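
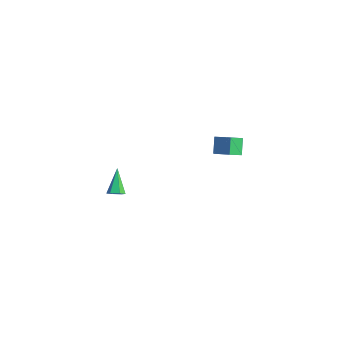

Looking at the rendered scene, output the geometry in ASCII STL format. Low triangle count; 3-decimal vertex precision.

solid 
facet normal -0.499 0.498 0.710
outer loop
vertex -2.916 3.767 -0.198
vertex -2.852 4.621 -0.752
vertex -3.962 3.493 -0.741
endloop
endfacet
facet normal -0.063 -0.837 0.544
outer loop
vertex -3.408 2.939 -1.528
vertex -2.916 3.767 -0.198
vertex -3.962 3.493 -0.741
endloop
endfacet
facet normal -0.500 0.498 0.709
outer loop
vertex -3.962 3.493 -0.741
vertex -2.852 4.621 -0.752
vertex -3.898 4.346 -1.296
endloop
endfacet
facet normal -0.864 -0.227 -0.449
outer loop
vertex -3.898 4.346 -1.296
vertex -3.408 2.939 -1.528
vertex -3.962 3.493 -0.741
endloop
endfacet
facet normal 0.864 0.226 0.449
outer loop
vertex -2.916 3.767 -0.198
vertex -2.298 4.067 -1.539
vertex -2.852 4.621 -0.752
endloop
endfacet
facet normal -0.063 -0.837 0.544
outer loop
vertex -2.362 3.214 -0.984
vertex -2.916 3.767 -0.198
vertex -3.408 2.939 -1.528
endloop
endfacet
facet normal 0.864 0.227 0.449
outer loop
vertex -2.362 3.214 -0.984
vertex -2.298 4.067 -1.539
vertex -2.916 3.767 -0.198
endloop
endfacet
facet normal 0.063 0.836 -0.544
outer loop
vertex -2.852 4.621 -0.752
vertex -2.298 4.067 -1.539
vertex -3.898 4.346 -1.296
endloop
endfacet
facet normal -0.864 -0.227 -0.449
outer loop
vertex -3.344 3.793 -2.082
vertex -3.408 2.939 -1.528
vertex -3.898 4.346 -1.296
endloop
endfacet
facet normal 0.063 0.837 -0.544
outer loop
vertex -3.898 4.346 -1.296
vertex -2.298 4.067 -1.539
vertex -3.344 3.793 -2.082
endloop
endfacet
facet normal 0.500 -0.497 -0.709
outer loop
vertex -3.344 3.793 -2.082
vertex -2.362 3.214 -0.984
vertex -3.408 2.939 -1.528
endloop
endfacet
facet normal 0.499 -0.499 -0.709
outer loop
vertex -2.298 4.067 -1.539
vertex -2.362 3.214 -0.984
vertex -3.344 3.793 -2.082
endloop
endfacet
facet normal 0.565 -0.522 -0.639
outer loop
vertex -2.812 -4.165 0.084
vertex -3.18 -4.134 -0.267
vertex -2.82 -3.774 -0.243
endloop
endfacet
facet normal 0.642 0.499 0.581
outer loop
vertex -2.812 -4.165 0.084
vertex -2.82 -3.774 -0.243
vertex -4.08 -3.306 0.747
endloop
endfacet
facet normal 0.565 -0.522 -0.639
outer loop
vertex -2.82 -3.774 -0.243
vertex -3.18 -4.134 -0.267
vertex -3.188 -3.743 -0.594
endloop
endfacet
facet normal 0.232 0.960 -0.158
outer loop
vertex -2.82 -3.774 -0.243
vertex -3.188 -3.743 -0.594
vertex -4.08 -3.306 0.747
endloop
endfacet
facet normal 0.567 -0.521 -0.637
outer loop
vertex -3.188 -3.743 -0.594
vertex -3.18 -4.134 -0.267
vertex -3.548 -4.104 -0.619
endloop
endfacet
facet normal -0.562 0.600 -0.569
outer loop
vertex -3.188 -3.743 -0.594
vertex -3.548 -4.104 -0.619
vertex -4.08 -3.306 0.747
endloop
endfacet
facet normal 0.568 -0.520 -0.638
outer loop
vertex -3.548 -4.104 -0.619
vertex -3.18 -4.134 -0.267
vertex -3.539 -4.495 -0.292
endloop
endfacet
facet normal -0.945 -0.221 -0.239
outer loop
vertex -3.548 -4.104 -0.619
vertex -3.539 -4.495 -0.292
vertex -4.08 -3.306 0.747
endloop
endfacet
facet normal 0.567 -0.520 -0.639
outer loop
vertex -3.539 -4.495 -0.292
vertex -3.18 -4.134 -0.267
vertex -3.171 -4.526 0.06
endloop
endfacet
facet normal -0.536 -0.681 0.500
outer loop
vertex -3.539 -4.495 -0.292
vertex -3.171 -4.526 0.06
vertex -4.08 -3.306 0.747
endloop
endfacet
facet normal 0.566 -0.520 -0.639
outer loop
vertex -3.171 -4.526 0.06
vertex -3.18 -4.134 -0.267
vertex -2.812 -4.165 0.084
endloop
endfacet
facet normal 0.260 -0.319 0.911
outer loop
vertex -3.171 -4.526 0.06
vertex -2.812 -4.165 0.084
vertex -4.08 -3.306 0.747
endloop
endfacet

endsolid


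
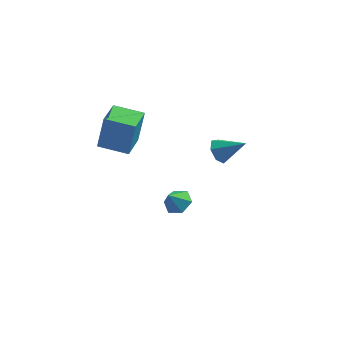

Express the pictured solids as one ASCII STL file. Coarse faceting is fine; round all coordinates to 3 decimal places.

solid 
facet normal -0.834 0.018 -0.551
outer loop
vertex 3.598 -3.144 1.238
vertex 3.284 -2.737 1.727
vertex 3.662 -2.536 1.161
endloop
endfacet
facet normal 0.825 -0.156 -0.543
outer loop
vertex 3.598 -3.144 1.238
vertex 3.662 -2.536 1.161
vertex 4.536 -2.763 2.553
endloop
endfacet
facet normal -0.834 0.017 -0.551
outer loop
vertex 3.662 -2.536 1.161
vertex 3.284 -2.737 1.727
vertex 3.441 -2.079 1.51
endloop
endfacet
facet normal 0.712 0.610 -0.348
outer loop
vertex 3.662 -2.536 1.161
vertex 3.441 -2.079 1.51
vertex 4.536 -2.763 2.553
endloop
endfacet
facet normal -0.835 0.018 -0.550
outer loop
vertex 3.441 -2.079 1.51
vertex 3.284 -2.737 1.727
vertex 3.102 -2.117 2.024
endloop
endfacet
facet normal 0.310 0.911 0.272
outer loop
vertex 3.441 -2.079 1.51
vertex 3.102 -2.117 2.024
vertex 4.536 -2.763 2.553
endloop
endfacet
facet normal -0.835 0.018 -0.550
outer loop
vertex 3.102 -2.117 2.024
vertex 3.284 -2.737 1.727
vertex 2.9 -2.622 2.314
endloop
endfacet
facet normal -0.079 0.520 0.850
outer loop
vertex 3.102 -2.117 2.024
vertex 2.9 -2.622 2.314
vertex 4.536 -2.763 2.553
endloop
endfacet
facet normal -0.835 0.019 -0.550
outer loop
vertex 2.9 -2.622 2.314
vertex 3.284 -2.737 1.727
vertex 2.987 -3.213 2.162
endloop
endfacet
facet normal -0.162 -0.268 0.950
outer loop
vertex 2.9 -2.622 2.314
vertex 2.987 -3.213 2.162
vertex 4.536 -2.763 2.553
endloop
endfacet
facet normal -0.834 0.017 -0.551
outer loop
vertex 2.987 -3.213 2.162
vertex 3.284 -2.737 1.727
vertex 3.298 -3.445 1.684
endloop
endfacet
facet normal 0.124 -0.859 0.497
outer loop
vertex 2.987 -3.213 2.162
vertex 3.298 -3.445 1.684
vertex 4.536 -2.763 2.553
endloop
endfacet
facet normal -0.835 0.017 -0.550
outer loop
vertex 3.298 -3.445 1.684
vertex 3.284 -2.737 1.727
vertex 3.598 -3.144 1.238
endloop
endfacet
facet normal 0.563 -0.809 -0.167
outer loop
vertex 3.298 -3.445 1.684
vertex 3.598 -3.144 1.238
vertex 4.536 -2.763 2.553
endloop
endfacet
facet normal -0.989 0.031 0.148
outer loop
vertex -1.847 -3.923 3.947
vertex -1.828 -2.386 3.754
vertex -2.125 -4.147 2.131
endloop
endfacet
facet normal -0.012 -0.992 0.124
outer loop
vertex -0.612 -4.194 1.906
vertex -1.847 -3.923 3.947
vertex -2.125 -4.147 2.131
endloop
endfacet
facet normal -0.989 0.031 0.148
outer loop
vertex -2.125 -4.147 2.131
vertex -1.828 -2.386 3.754
vertex -2.106 -2.61 1.939
endloop
endfacet
facet normal -0.150 -0.121 -0.981
outer loop
vertex -2.106 -2.61 1.939
vertex -0.612 -4.194 1.906
vertex -2.125 -4.147 2.131
endloop
endfacet
facet normal 0.150 0.121 0.981
outer loop
vertex -1.847 -3.923 3.947
vertex -0.315 -2.433 3.529
vertex -1.828 -2.386 3.754
endloop
endfacet
facet normal -0.012 -0.992 0.124
outer loop
vertex -0.334 -3.97 3.721
vertex -1.847 -3.923 3.947
vertex -0.612 -4.194 1.906
endloop
endfacet
facet normal 0.150 0.121 0.981
outer loop
vertex -0.334 -3.97 3.721
vertex -0.315 -2.433 3.529
vertex -1.847 -3.923 3.947
endloop
endfacet
facet normal 0.012 0.992 -0.124
outer loop
vertex -1.828 -2.386 3.754
vertex -0.315 -2.433 3.529
vertex -2.106 -2.61 1.939
endloop
endfacet
facet normal -0.150 -0.121 -0.981
outer loop
vertex -0.593 -2.657 1.713
vertex -0.612 -4.194 1.906
vertex -2.106 -2.61 1.939
endloop
endfacet
facet normal 0.012 0.992 -0.124
outer loop
vertex -2.106 -2.61 1.939
vertex -0.315 -2.433 3.529
vertex -0.593 -2.657 1.713
endloop
endfacet
facet normal 0.989 -0.031 -0.148
outer loop
vertex -0.593 -2.657 1.713
vertex -0.334 -3.97 3.721
vertex -0.612 -4.194 1.906
endloop
endfacet
facet normal 0.989 -0.031 -0.148
outer loop
vertex -0.315 -2.433 3.529
vertex -0.334 -3.97 3.721
vertex -0.593 -2.657 1.713
endloop
endfacet
facet normal 0.355 0.459 -0.814
outer loop
vertex 1.432 -2.217 -3.63
vertex 1.051 -1.576 -3.435
vertex 1.771 -1.688 -3.184
endloop
endfacet
facet normal 0.495 -0.723 0.481
outer loop
vertex 1.432 -2.217 -3.63
vertex 1.771 -1.688 -3.184
vertex 0.689 -2.044 -2.605
endloop
endfacet
facet normal 0.355 0.458 -0.815
outer loop
vertex 1.771 -1.688 -3.184
vertex 1.051 -1.576 -3.435
vertex 1.39 -1.047 -2.99
endloop
endfacet
facet normal 0.469 0.011 0.883
outer loop
vertex 1.771 -1.688 -3.184
vertex 1.39 -1.047 -2.99
vertex 0.689 -2.044 -2.605
endloop
endfacet
facet normal 0.355 0.458 -0.815
outer loop
vertex 1.39 -1.047 -2.99
vertex 1.051 -1.576 -3.435
vertex 0.671 -0.936 -3.241
endloop
endfacet
facet normal -0.221 0.483 0.847
outer loop
vertex 1.39 -1.047 -2.99
vertex 0.671 -0.936 -3.241
vertex 0.689 -2.044 -2.605
endloop
endfacet
facet normal 0.356 0.458 -0.814
outer loop
vertex 0.671 -0.936 -3.241
vertex 1.051 -1.576 -3.435
vertex 0.332 -1.465 -3.687
endloop
endfacet
facet normal -0.885 0.221 0.410
outer loop
vertex 0.671 -0.936 -3.241
vertex 0.332 -1.465 -3.687
vertex 0.689 -2.044 -2.605
endloop
endfacet
facet normal 0.356 0.458 -0.814
outer loop
vertex 0.332 -1.465 -3.687
vertex 1.051 -1.576 -3.435
vertex 0.712 -2.105 -3.881
endloop
endfacet
facet normal -0.859 -0.513 0.009
outer loop
vertex 0.332 -1.465 -3.687
vertex 0.712 -2.105 -3.881
vertex 0.689 -2.044 -2.605
endloop
endfacet
facet normal 0.355 0.459 -0.814
outer loop
vertex 0.712 -2.105 -3.881
vertex 1.051 -1.576 -3.435
vertex 1.432 -2.217 -3.63
endloop
endfacet
facet normal -0.169 -0.985 0.044
outer loop
vertex 0.712 -2.105 -3.881
vertex 1.432 -2.217 -3.63
vertex 0.689 -2.044 -2.605
endloop
endfacet

endsolid


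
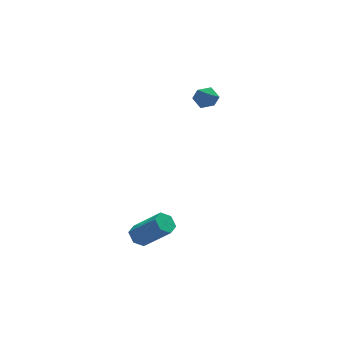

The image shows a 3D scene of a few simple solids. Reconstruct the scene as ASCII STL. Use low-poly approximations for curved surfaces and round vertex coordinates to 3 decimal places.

solid 
facet normal -0.565 0.429 -0.705
outer loop
vertex -0.032 -2.585 -3.042
vertex -0.487 -2.622 -2.7
vertex -0.155 -2.159 -2.684
endloop
endfacet
facet normal 0.797 0.507 -0.329
outer loop
vertex -0.032 -2.585 -3.042
vertex -0.155 -2.159 -2.684
vertex 0.961 -3.341 -1.802
endloop
endfacet
facet normal 0.797 0.506 -0.330
outer loop
vertex 0.961 -3.341 -1.802
vertex -0.155 -2.159 -2.684
vertex 0.839 -2.915 -1.444
endloop
endfacet
facet normal 0.565 -0.430 0.704
outer loop
vertex 0.961 -3.341 -1.802
vertex 0.839 -2.915 -1.444
vertex 0.507 -3.378 -1.46
endloop
endfacet
facet normal -0.565 0.430 -0.704
outer loop
vertex -0.155 -2.159 -2.684
vertex -0.487 -2.622 -2.7
vertex -0.609 -2.196 -2.342
endloop
endfacet
facet normal 0.212 0.901 0.379
outer loop
vertex -0.155 -2.159 -2.684
vertex -0.609 -2.196 -2.342
vertex 0.839 -2.915 -1.444
endloop
endfacet
facet normal 0.212 0.901 0.379
outer loop
vertex 0.839 -2.915 -1.444
vertex -0.609 -2.196 -2.342
vertex 0.384 -2.952 -1.102
endloop
endfacet
facet normal 0.565 -0.429 0.705
outer loop
vertex 0.839 -2.915 -1.444
vertex 0.384 -2.952 -1.102
vertex 0.507 -3.378 -1.46
endloop
endfacet
facet normal -0.565 0.430 -0.704
outer loop
vertex -0.609 -2.196 -2.342
vertex -0.487 -2.622 -2.7
vertex -0.941 -2.659 -2.358
endloop
endfacet
facet normal -0.585 0.395 0.709
outer loop
vertex -0.609 -2.196 -2.342
vertex -0.941 -2.659 -2.358
vertex 0.384 -2.952 -1.102
endloop
endfacet
facet normal -0.585 0.395 0.709
outer loop
vertex 0.384 -2.952 -1.102
vertex -0.941 -2.659 -2.358
vertex 0.052 -3.415 -1.118
endloop
endfacet
facet normal 0.565 -0.429 0.705
outer loop
vertex 0.384 -2.952 -1.102
vertex 0.052 -3.415 -1.118
vertex 0.507 -3.378 -1.46
endloop
endfacet
facet normal -0.565 0.430 -0.704
outer loop
vertex -0.941 -2.659 -2.358
vertex -0.487 -2.622 -2.7
vertex -0.819 -3.085 -2.716
endloop
endfacet
facet normal -0.797 -0.506 0.330
outer loop
vertex -0.941 -2.659 -2.358
vertex -0.819 -3.085 -2.716
vertex 0.052 -3.415 -1.118
endloop
endfacet
facet normal -0.797 -0.507 0.329
outer loop
vertex 0.052 -3.415 -1.118
vertex -0.819 -3.085 -2.716
vertex 0.175 -3.841 -1.476
endloop
endfacet
facet normal 0.565 -0.429 0.705
outer loop
vertex 0.052 -3.415 -1.118
vertex 0.175 -3.841 -1.476
vertex 0.507 -3.378 -1.46
endloop
endfacet
facet normal -0.565 0.429 -0.705
outer loop
vertex -0.819 -3.085 -2.716
vertex -0.487 -2.622 -2.7
vertex -0.364 -3.048 -3.058
endloop
endfacet
facet normal -0.212 -0.901 -0.379
outer loop
vertex -0.819 -3.085 -2.716
vertex -0.364 -3.048 -3.058
vertex 0.175 -3.841 -1.476
endloop
endfacet
facet normal -0.212 -0.901 -0.379
outer loop
vertex 0.175 -3.841 -1.476
vertex -0.364 -3.048 -3.058
vertex 0.629 -3.804 -1.818
endloop
endfacet
facet normal 0.565 -0.430 0.704
outer loop
vertex 0.175 -3.841 -1.476
vertex 0.629 -3.804 -1.818
vertex 0.507 -3.378 -1.46
endloop
endfacet
facet normal -0.565 0.429 -0.705
outer loop
vertex -0.364 -3.048 -3.058
vertex -0.487 -2.622 -2.7
vertex -0.032 -2.585 -3.042
endloop
endfacet
facet normal 0.585 -0.395 -0.709
outer loop
vertex -0.364 -3.048 -3.058
vertex -0.032 -2.585 -3.042
vertex 0.629 -3.804 -1.818
endloop
endfacet
facet normal 0.585 -0.395 -0.709
outer loop
vertex 0.629 -3.804 -1.818
vertex -0.032 -2.585 -3.042
vertex 0.961 -3.341 -1.802
endloop
endfacet
facet normal 0.565 -0.430 0.704
outer loop
vertex 0.629 -3.804 -1.818
vertex 0.961 -3.341 -1.802
vertex 0.507 -3.378 -1.46
endloop
endfacet
facet normal -0.951 -0.031 0.307
outer loop
vertex 3.179 3.05 1.801
vertex 3.257 2.427 1.979
vertex 3.379 2.906 2.405
endloop
endfacet
facet normal -0.683 0.626 0.376
outer loop
vertex 3.179 3.05 1.801
vertex 3.379 2.906 2.405
vertex 3.653 3.4 2.08
endloop
endfacet
facet normal -0.465 0.844 -0.268
outer loop
vertex 3.179 3.05 1.801
vertex 3.653 3.4 2.08
vertex 3.7 3.227 1.453
endloop
endfacet
facet normal -0.599 0.319 -0.735
outer loop
vertex 3.179 3.05 1.801
vertex 3.7 3.227 1.453
vertex 3.456 2.626 1.391
endloop
endfacet
facet normal -0.899 -0.221 -0.379
outer loop
vertex 3.179 3.05 1.801
vertex 3.456 2.626 1.391
vertex 3.257 2.427 1.979
endloop
endfacet
facet normal -0.110 0.588 0.801
outer loop
vertex 3.653 3.4 2.08
vertex 3.379 2.906 2.405
vertex 4.024 2.994 2.429
endloop
endfacet
facet normal -0.544 -0.476 0.691
outer loop
vertex 3.379 2.906 2.405
vertex 3.257 2.427 1.979
vertex 3.78 2.393 2.367
endloop
endfacet
facet normal -0.460 -0.782 -0.420
outer loop
vertex 3.257 2.427 1.979
vertex 3.456 2.626 1.391
vertex 3.827 2.22 1.74
endloop
endfacet
facet normal 0.024 0.093 -0.995
outer loop
vertex 3.456 2.626 1.391
vertex 3.7 3.227 1.453
vertex 4.101 2.714 1.415
endloop
endfacet
facet normal 0.240 0.940 -0.241
outer loop
vertex 3.7 3.227 1.453
vertex 3.653 3.4 2.08
vertex 4.223 3.193 1.841
endloop
endfacet
facet normal 0.599 -0.319 0.735
outer loop
vertex 4.301 2.57 2.019
vertex 4.024 2.994 2.429
vertex 3.78 2.393 2.367
endloop
endfacet
facet normal 0.465 -0.844 0.268
outer loop
vertex 4.301 2.57 2.019
vertex 3.78 2.393 2.367
vertex 3.827 2.22 1.74
endloop
endfacet
facet normal 0.683 -0.626 -0.376
outer loop
vertex 4.301 2.57 2.019
vertex 3.827 2.22 1.74
vertex 4.101 2.714 1.415
endloop
endfacet
facet normal 0.951 0.031 -0.307
outer loop
vertex 4.301 2.57 2.019
vertex 4.101 2.714 1.415
vertex 4.223 3.193 1.841
endloop
endfacet
facet normal 0.899 0.221 0.379
outer loop
vertex 4.301 2.57 2.019
vertex 4.223 3.193 1.841
vertex 4.024 2.994 2.429
endloop
endfacet
facet normal -0.024 -0.093 0.995
outer loop
vertex 3.78 2.393 2.367
vertex 4.024 2.994 2.429
vertex 3.379 2.906 2.405
endloop
endfacet
facet normal -0.240 -0.940 0.241
outer loop
vertex 3.827 2.22 1.74
vertex 3.78 2.393 2.367
vertex 3.257 2.427 1.979
endloop
endfacet
facet normal 0.110 -0.588 -0.801
outer loop
vertex 4.101 2.714 1.415
vertex 3.827 2.22 1.74
vertex 3.456 2.626 1.391
endloop
endfacet
facet normal 0.544 0.476 -0.691
outer loop
vertex 4.223 3.193 1.841
vertex 4.101 2.714 1.415
vertex 3.7 3.227 1.453
endloop
endfacet
facet normal 0.460 0.782 0.420
outer loop
vertex 4.024 2.994 2.429
vertex 4.223 3.193 1.841
vertex 3.653 3.4 2.08
endloop
endfacet

endsolid


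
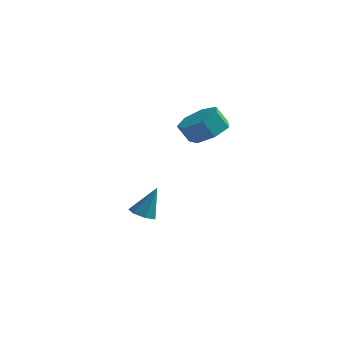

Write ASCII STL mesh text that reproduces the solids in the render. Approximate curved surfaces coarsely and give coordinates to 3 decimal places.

solid 
facet normal -0.289 -0.291 -0.912
outer loop
vertex -1.165 -3.974 -2.721
vertex -1.578 -3.448 -2.758
vertex -0.937 -3.49 -2.948
endloop
endfacet
facet normal 0.919 -0.342 0.195
outer loop
vertex -1.165 -3.974 -2.721
vertex -0.937 -3.49 -2.948
vertex -1.102 -2.972 -1.262
endloop
endfacet
facet normal -0.289 -0.291 -0.912
outer loop
vertex -0.937 -3.49 -2.948
vertex -1.578 -3.448 -2.758
vertex -1.192 -2.974 -3.032
endloop
endfacet
facet normal 0.899 0.437 -0.046
outer loop
vertex -0.937 -3.49 -2.948
vertex -1.192 -2.974 -3.032
vertex -1.102 -2.972 -1.262
endloop
endfacet
facet normal -0.290 -0.291 -0.912
outer loop
vertex -1.192 -2.974 -3.032
vertex -1.578 -3.448 -2.758
vertex -1.738 -2.815 -2.909
endloop
endfacet
facet normal 0.276 0.961 -0.015
outer loop
vertex -1.192 -2.974 -3.032
vertex -1.738 -2.815 -2.909
vertex -1.102 -2.972 -1.262
endloop
endfacet
facet normal -0.291 -0.291 -0.912
outer loop
vertex -1.738 -2.815 -2.909
vertex -1.578 -3.448 -2.758
vertex -2.163 -3.133 -2.672
endloop
endfacet
facet normal -0.479 0.837 0.265
outer loop
vertex -1.738 -2.815 -2.909
vertex -2.163 -3.133 -2.672
vertex -1.102 -2.972 -1.262
endloop
endfacet
facet normal -0.290 -0.290 -0.912
outer loop
vertex -2.163 -3.133 -2.672
vertex -1.578 -3.448 -2.758
vertex -2.148 -3.688 -2.5
endloop
endfacet
facet normal -0.798 0.159 0.582
outer loop
vertex -2.163 -3.133 -2.672
vertex -2.148 -3.688 -2.5
vertex -1.102 -2.972 -1.262
endloop
endfacet
facet normal -0.290 -0.290 -0.912
outer loop
vertex -2.148 -3.688 -2.5
vertex -1.578 -3.448 -2.758
vertex -1.704 -4.063 -2.522
endloop
endfacet
facet normal -0.441 -0.563 0.699
outer loop
vertex -2.148 -3.688 -2.5
vertex -1.704 -4.063 -2.522
vertex -1.102 -2.972 -1.262
endloop
endfacet
facet normal -0.289 -0.291 -0.912
outer loop
vertex -1.704 -4.063 -2.522
vertex -1.578 -3.448 -2.758
vertex -1.165 -3.974 -2.721
endloop
endfacet
facet normal 0.324 -0.786 0.526
outer loop
vertex -1.704 -4.063 -2.522
vertex -1.165 -3.974 -2.721
vertex -1.102 -2.972 -1.262
endloop
endfacet
facet normal 0.443 0.249 -0.861
outer loop
vertex 2.43 -4.521 2.879
vertex 1.804 -3.734 2.785
vertex 2.706 -3.771 3.238
endloop
endfacet
facet normal 0.839 -0.453 0.301
outer loop
vertex 2.43 -4.521 2.879
vertex 2.706 -3.771 3.238
vertex 1.982 -4.773 3.749
endloop
endfacet
facet normal 0.839 -0.453 0.301
outer loop
vertex 1.982 -4.773 3.749
vertex 2.706 -3.771 3.238
vertex 2.258 -4.023 4.108
endloop
endfacet
facet normal -0.443 -0.249 0.861
outer loop
vertex 1.982 -4.773 3.749
vertex 2.258 -4.023 4.108
vertex 1.356 -3.986 3.655
endloop
endfacet
facet normal 0.443 0.251 -0.861
outer loop
vertex 2.706 -3.771 3.238
vertex 1.804 -3.734 2.785
vertex 2.302 -2.993 3.257
endloop
endfacet
facet normal 0.769 0.387 0.508
outer loop
vertex 2.706 -3.771 3.238
vertex 2.302 -2.993 3.257
vertex 2.258 -4.023 4.108
endloop
endfacet
facet normal 0.770 0.387 0.508
outer loop
vertex 2.258 -4.023 4.108
vertex 2.302 -2.993 3.257
vertex 1.855 -3.245 4.126
endloop
endfacet
facet normal -0.443 -0.249 0.861
outer loop
vertex 2.258 -4.023 4.108
vertex 1.855 -3.245 4.126
vertex 1.356 -3.986 3.655
endloop
endfacet
facet normal 0.444 0.250 -0.861
outer loop
vertex 2.302 -2.993 3.257
vertex 1.804 -3.734 2.785
vertex 1.524 -2.773 2.92
endloop
endfacet
facet normal 0.120 0.935 0.333
outer loop
vertex 2.302 -2.993 3.257
vertex 1.524 -2.773 2.92
vertex 1.855 -3.245 4.126
endloop
endfacet
facet normal 0.120 0.935 0.333
outer loop
vertex 1.855 -3.245 4.126
vertex 1.524 -2.773 2.92
vertex 1.076 -3.025 3.789
endloop
endfacet
facet normal -0.443 -0.249 0.861
outer loop
vertex 1.855 -3.245 4.126
vertex 1.076 -3.025 3.789
vertex 1.356 -3.986 3.655
endloop
endfacet
facet normal 0.442 0.250 -0.861
outer loop
vertex 1.524 -2.773 2.92
vertex 1.804 -3.734 2.785
vertex 0.956 -3.277 2.482
endloop
endfacet
facet normal -0.620 0.779 -0.093
outer loop
vertex 1.524 -2.773 2.92
vertex 0.956 -3.277 2.482
vertex 1.076 -3.025 3.789
endloop
endfacet
facet normal -0.620 0.779 -0.093
outer loop
vertex 1.076 -3.025 3.789
vertex 0.956 -3.277 2.482
vertex 0.508 -3.529 3.351
endloop
endfacet
facet normal -0.443 -0.249 0.861
outer loop
vertex 1.076 -3.025 3.789
vertex 0.508 -3.529 3.351
vertex 1.356 -3.986 3.655
endloop
endfacet
facet normal 0.442 0.250 -0.861
outer loop
vertex 0.956 -3.277 2.482
vertex 1.804 -3.734 2.785
vertex 1.026 -4.125 2.272
endloop
endfacet
facet normal -0.893 0.038 -0.449
outer loop
vertex 0.956 -3.277 2.482
vertex 1.026 -4.125 2.272
vertex 0.508 -3.529 3.351
endloop
endfacet
facet normal -0.893 0.036 -0.448
outer loop
vertex 0.508 -3.529 3.351
vertex 1.026 -4.125 2.272
vertex 0.579 -4.377 3.142
endloop
endfacet
facet normal -0.443 -0.249 0.861
outer loop
vertex 0.508 -3.529 3.351
vertex 0.579 -4.377 3.142
vertex 1.356 -3.986 3.655
endloop
endfacet
facet normal 0.443 0.249 -0.861
outer loop
vertex 1.026 -4.125 2.272
vertex 1.804 -3.734 2.785
vertex 1.682 -4.679 2.449
endloop
endfacet
facet normal -0.494 -0.734 -0.466
outer loop
vertex 1.026 -4.125 2.272
vertex 1.682 -4.679 2.449
vertex 0.579 -4.377 3.142
endloop
endfacet
facet normal -0.494 -0.734 -0.466
outer loop
vertex 0.579 -4.377 3.142
vertex 1.682 -4.679 2.449
vertex 1.235 -4.931 3.319
endloop
endfacet
facet normal -0.443 -0.249 0.861
outer loop
vertex 0.579 -4.377 3.142
vertex 1.235 -4.931 3.319
vertex 1.356 -3.986 3.655
endloop
endfacet
facet normal 0.443 0.249 -0.861
outer loop
vertex 1.682 -4.679 2.449
vertex 1.804 -3.734 2.785
vertex 2.43 -4.521 2.879
endloop
endfacet
facet normal 0.277 -0.951 -0.133
outer loop
vertex 1.682 -4.679 2.449
vertex 2.43 -4.521 2.879
vertex 1.235 -4.931 3.319
endloop
endfacet
facet normal 0.278 -0.951 -0.133
outer loop
vertex 1.235 -4.931 3.319
vertex 2.43 -4.521 2.879
vertex 1.982 -4.773 3.749
endloop
endfacet
facet normal -0.443 -0.249 0.861
outer loop
vertex 1.235 -4.931 3.319
vertex 1.982 -4.773 3.749
vertex 1.356 -3.986 3.655
endloop
endfacet

endsolid


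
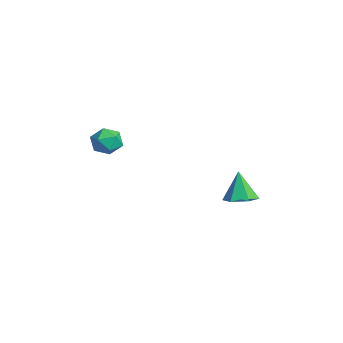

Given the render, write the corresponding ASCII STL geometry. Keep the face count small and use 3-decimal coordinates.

solid 
facet normal 0.326 -0.030 -0.945
outer loop
vertex 4.323 3.642 -2.162
vertex 3.497 3.525 -2.443
vertex 3.821 4.339 -2.357
endloop
endfacet
facet normal 0.555 0.569 0.607
outer loop
vertex 4.323 3.642 -2.162
vertex 3.821 4.339 -2.357
vertex 2.943 3.575 -0.837
endloop
endfacet
facet normal 0.326 -0.030 -0.945
outer loop
vertex 3.821 4.339 -2.357
vertex 3.497 3.525 -2.443
vertex 2.995 4.221 -2.638
endloop
endfacet
facet normal -0.240 0.916 0.322
outer loop
vertex 3.821 4.339 -2.357
vertex 2.995 4.221 -2.638
vertex 2.943 3.575 -0.837
endloop
endfacet
facet normal 0.326 -0.030 -0.945
outer loop
vertex 2.995 4.221 -2.638
vertex 3.497 3.525 -2.443
vertex 2.671 3.408 -2.724
endloop
endfacet
facet normal -0.928 0.359 0.102
outer loop
vertex 2.995 4.221 -2.638
vertex 2.671 3.408 -2.724
vertex 2.943 3.575 -0.837
endloop
endfacet
facet normal 0.326 -0.029 -0.945
outer loop
vertex 2.671 3.408 -2.724
vertex 3.497 3.525 -2.443
vertex 3.173 2.711 -2.53
endloop
endfacet
facet normal -0.822 -0.545 0.167
outer loop
vertex 2.671 3.408 -2.724
vertex 3.173 2.711 -2.53
vertex 2.943 3.575 -0.837
endloop
endfacet
facet normal 0.326 -0.029 -0.945
outer loop
vertex 3.173 2.711 -2.53
vertex 3.497 3.525 -2.443
vertex 3.998 2.829 -2.249
endloop
endfacet
facet normal -0.026 -0.892 0.452
outer loop
vertex 3.173 2.711 -2.53
vertex 3.998 2.829 -2.249
vertex 2.943 3.575 -0.837
endloop
endfacet
facet normal 0.326 -0.029 -0.945
outer loop
vertex 3.998 2.829 -2.249
vertex 3.497 3.525 -2.443
vertex 4.323 3.642 -2.162
endloop
endfacet
facet normal 0.661 -0.336 0.671
outer loop
vertex 3.998 2.829 -2.249
vertex 4.323 3.642 -2.162
vertex 2.943 3.575 -0.837
endloop
endfacet
facet normal -0.594 0.315 0.740
outer loop
vertex 1.974 -2.772 2.256
vertex 2.596 -2.922 2.819
vertex 2.534 -2.159 2.445
endloop
endfacet
facet normal -0.752 0.647 0.129
outer loop
vertex 1.974 -2.772 2.256
vertex 2.534 -2.159 2.445
vertex 2.291 -2.28 1.638
endloop
endfacet
facet normal -0.923 0.150 -0.354
outer loop
vertex 1.974 -2.772 2.256
vertex 2.291 -2.28 1.638
vertex 2.203 -3.118 1.512
endloop
endfacet
facet normal -0.871 -0.489 -0.041
outer loop
vertex 1.974 -2.772 2.256
vertex 2.203 -3.118 1.512
vertex 2.391 -3.514 2.242
endloop
endfacet
facet normal -0.668 -0.388 0.635
outer loop
vertex 1.974 -2.772 2.256
vertex 2.391 -3.514 2.242
vertex 2.596 -2.922 2.819
endloop
endfacet
facet normal -0.163 0.982 -0.098
outer loop
vertex 2.291 -2.28 1.638
vertex 2.534 -2.159 2.445
vertex 3.109 -2.126 1.818
endloop
endfacet
facet normal 0.091 0.444 0.891
outer loop
vertex 2.534 -2.159 2.445
vertex 2.596 -2.922 2.819
vertex 3.297 -2.522 2.548
endloop
endfacet
facet normal -0.028 -0.693 0.721
outer loop
vertex 2.596 -2.922 2.819
vertex 2.391 -3.514 2.242
vertex 3.209 -3.36 2.422
endloop
endfacet
facet normal -0.357 -0.856 -0.373
outer loop
vertex 2.391 -3.514 2.242
vertex 2.203 -3.118 1.512
vertex 2.966 -3.481 1.615
endloop
endfacet
facet normal -0.442 0.179 -0.879
outer loop
vertex 2.203 -3.118 1.512
vertex 2.291 -2.28 1.638
vertex 2.904 -2.718 1.241
endloop
endfacet
facet normal 0.871 0.489 0.041
outer loop
vertex 3.526 -2.868 1.804
vertex 3.109 -2.126 1.818
vertex 3.297 -2.522 2.548
endloop
endfacet
facet normal 0.923 -0.150 0.354
outer loop
vertex 3.526 -2.868 1.804
vertex 3.297 -2.522 2.548
vertex 3.209 -3.36 2.422
endloop
endfacet
facet normal 0.752 -0.647 -0.129
outer loop
vertex 3.526 -2.868 1.804
vertex 3.209 -3.36 2.422
vertex 2.966 -3.481 1.615
endloop
endfacet
facet normal 0.594 -0.315 -0.740
outer loop
vertex 3.526 -2.868 1.804
vertex 2.966 -3.481 1.615
vertex 2.904 -2.718 1.241
endloop
endfacet
facet normal 0.668 0.388 -0.635
outer loop
vertex 3.526 -2.868 1.804
vertex 2.904 -2.718 1.241
vertex 3.109 -2.126 1.818
endloop
endfacet
facet normal 0.357 0.856 0.373
outer loop
vertex 3.297 -2.522 2.548
vertex 3.109 -2.126 1.818
vertex 2.534 -2.159 2.445
endloop
endfacet
facet normal 0.442 -0.179 0.879
outer loop
vertex 3.209 -3.36 2.422
vertex 3.297 -2.522 2.548
vertex 2.596 -2.922 2.819
endloop
endfacet
facet normal 0.163 -0.982 0.098
outer loop
vertex 2.966 -3.481 1.615
vertex 3.209 -3.36 2.422
vertex 2.391 -3.514 2.242
endloop
endfacet
facet normal -0.091 -0.444 -0.891
outer loop
vertex 2.904 -2.718 1.241
vertex 2.966 -3.481 1.615
vertex 2.203 -3.118 1.512
endloop
endfacet
facet normal 0.028 0.693 -0.721
outer loop
vertex 3.109 -2.126 1.818
vertex 2.904 -2.718 1.241
vertex 2.291 -2.28 1.638
endloop
endfacet

endsolid


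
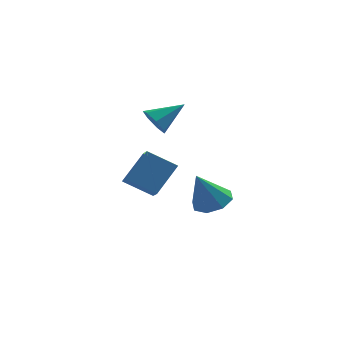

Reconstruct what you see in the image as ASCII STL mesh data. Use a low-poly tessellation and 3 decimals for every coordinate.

solid 
facet normal -0.475 -0.513 -0.715
outer loop
vertex 0.137 0.575 -3.565
vertex -1.457 0.737 -2.621
vertex -0.109 1.634 -4.162
endloop
endfacet
facet normal 0.857 -0.087 -0.508
outer loop
vertex 0.917 2.743 -2.619
vertex 0.137 0.575 -3.565
vertex -0.109 1.634 -4.162
endloop
endfacet
facet normal -0.475 -0.514 -0.715
outer loop
vertex -0.109 1.634 -4.162
vertex -1.457 0.737 -2.621
vertex -1.704 1.796 -3.218
endloop
endfacet
facet normal -0.198 0.854 -0.482
outer loop
vertex -1.704 1.796 -3.218
vertex 0.917 2.743 -2.619
vertex -0.109 1.634 -4.162
endloop
endfacet
facet normal 0.198 -0.854 0.482
outer loop
vertex 0.137 0.575 -3.565
vertex -0.431 1.846 -1.078
vertex -1.457 0.737 -2.621
endloop
endfacet
facet normal 0.857 -0.087 -0.508
outer loop
vertex 1.164 1.684 -2.022
vertex 0.137 0.575 -3.565
vertex 0.917 2.743 -2.619
endloop
endfacet
facet normal 0.198 -0.854 0.482
outer loop
vertex 1.164 1.684 -2.022
vertex -0.431 1.846 -1.078
vertex 0.137 0.575 -3.565
endloop
endfacet
facet normal -0.857 0.086 0.508
outer loop
vertex -1.457 0.737 -2.621
vertex -0.431 1.846 -1.078
vertex -1.704 1.796 -3.218
endloop
endfacet
facet normal -0.198 0.854 -0.482
outer loop
vertex -0.677 2.905 -1.675
vertex 0.917 2.743 -2.619
vertex -1.704 1.796 -3.218
endloop
endfacet
facet normal -0.857 0.087 0.508
outer loop
vertex -1.704 1.796 -3.218
vertex -0.431 1.846 -1.078
vertex -0.677 2.905 -1.675
endloop
endfacet
facet normal 0.475 0.514 0.714
outer loop
vertex -0.677 2.905 -1.675
vertex 1.164 1.684 -2.022
vertex 0.917 2.743 -2.619
endloop
endfacet
facet normal 0.475 0.513 0.715
outer loop
vertex -0.431 1.846 -1.078
vertex 1.164 1.684 -2.022
vertex -0.677 2.905 -1.675
endloop
endfacet
facet normal 0.363 0.283 -0.888
outer loop
vertex 3.972 -3.892 -1.942
vertex 2.998 -3.518 -2.221
vertex 3.866 -3.099 -1.733
endloop
endfacet
facet normal 0.684 -0.099 0.723
outer loop
vertex 3.972 -3.892 -1.942
vertex 3.866 -3.099 -1.733
vertex 2.222 -4.122 -0.319
endloop
endfacet
facet normal 0.363 0.283 -0.888
outer loop
vertex 3.866 -3.099 -1.733
vertex 2.998 -3.518 -2.221
vertex 3.251 -2.552 -1.81
endloop
endfacet
facet normal 0.356 0.510 0.783
outer loop
vertex 3.866 -3.099 -1.733
vertex 3.251 -2.552 -1.81
vertex 2.222 -4.122 -0.319
endloop
endfacet
facet normal 0.363 0.283 -0.888
outer loop
vertex 3.251 -2.552 -1.81
vertex 2.998 -3.518 -2.221
vertex 2.488 -2.571 -2.128
endloop
endfacet
facet normal -0.270 0.750 0.603
outer loop
vertex 3.251 -2.552 -1.81
vertex 2.488 -2.571 -2.128
vertex 2.222 -4.122 -0.319
endloop
endfacet
facet normal 0.361 0.282 -0.889
outer loop
vertex 2.488 -2.571 -2.128
vertex 2.998 -3.518 -2.221
vertex 2.023 -3.145 -2.499
endloop
endfacet
facet normal -0.827 0.481 0.291
outer loop
vertex 2.488 -2.571 -2.128
vertex 2.023 -3.145 -2.499
vertex 2.222 -4.122 -0.319
endloop
endfacet
facet normal 0.362 0.283 -0.888
outer loop
vertex 2.023 -3.145 -2.499
vertex 2.998 -3.518 -2.221
vertex 2.13 -3.937 -2.708
endloop
endfacet
facet normal -0.990 -0.141 0.027
outer loop
vertex 2.023 -3.145 -2.499
vertex 2.13 -3.937 -2.708
vertex 2.222 -4.122 -0.319
endloop
endfacet
facet normal 0.363 0.281 -0.888
outer loop
vertex 2.13 -3.937 -2.708
vertex 2.998 -3.518 -2.221
vertex 2.744 -4.485 -2.631
endloop
endfacet
facet normal -0.663 -0.748 -0.032
outer loop
vertex 2.13 -3.937 -2.708
vertex 2.744 -4.485 -2.631
vertex 2.222 -4.122 -0.319
endloop
endfacet
facet normal 0.362 0.282 -0.889
outer loop
vertex 2.744 -4.485 -2.631
vertex 2.998 -3.518 -2.221
vertex 3.508 -4.466 -2.314
endloop
endfacet
facet normal -0.036 -0.988 0.147
outer loop
vertex 2.744 -4.485 -2.631
vertex 3.508 -4.466 -2.314
vertex 2.222 -4.122 -0.319
endloop
endfacet
facet normal 0.363 0.282 -0.888
outer loop
vertex 3.508 -4.466 -2.314
vertex 2.998 -3.518 -2.221
vertex 3.972 -3.892 -1.942
endloop
endfacet
facet normal 0.521 -0.719 0.460
outer loop
vertex 3.508 -4.466 -2.314
vertex 3.972 -3.892 -1.942
vertex 2.222 -4.122 -0.319
endloop
endfacet
facet normal -0.779 -0.352 -0.518
outer loop
vertex 0.419 2.979 -0.242
vertex -0.111 2.992 0.546
vertex 0.008 3.679 -0.099
endloop
endfacet
facet normal 0.658 0.501 -0.562
outer loop
vertex 0.419 2.979 -0.242
vertex 0.008 3.679 -0.099
vertex 1.431 3.688 1.574
endloop
endfacet
facet normal -0.779 -0.352 -0.518
outer loop
vertex 0.008 3.679 -0.099
vertex -0.111 2.992 0.546
vertex -0.493 3.862 0.53
endloop
endfacet
facet normal 0.169 0.974 -0.149
outer loop
vertex 0.008 3.679 -0.099
vertex -0.493 3.862 0.53
vertex 1.431 3.688 1.574
endloop
endfacet
facet normal -0.779 -0.352 -0.519
outer loop
vertex -0.493 3.862 0.53
vertex -0.111 2.992 0.546
vertex -0.707 3.39 1.171
endloop
endfacet
facet normal -0.214 0.819 0.532
outer loop
vertex -0.493 3.862 0.53
vertex -0.707 3.39 1.171
vertex 1.431 3.688 1.574
endloop
endfacet
facet normal -0.779 -0.352 -0.519
outer loop
vertex -0.707 3.39 1.171
vertex -0.111 2.992 0.546
vertex -0.472 2.618 1.342
endloop
endfacet
facet normal -0.204 0.152 0.967
outer loop
vertex -0.707 3.39 1.171
vertex -0.472 2.618 1.342
vertex 1.431 3.688 1.574
endloop
endfacet
facet normal -0.779 -0.352 -0.519
outer loop
vertex -0.472 2.618 1.342
vertex -0.111 2.992 0.546
vertex 0.034 2.128 0.914
endloop
endfacet
facet normal 0.194 -0.524 0.829
outer loop
vertex -0.472 2.618 1.342
vertex 0.034 2.128 0.914
vertex 1.431 3.688 1.574
endloop
endfacet
facet normal -0.779 -0.352 -0.519
outer loop
vertex 0.034 2.128 0.914
vertex -0.111 2.992 0.546
vertex 0.431 2.288 0.209
endloop
endfacet
facet normal 0.678 -0.701 0.222
outer loop
vertex 0.034 2.128 0.914
vertex 0.431 2.288 0.209
vertex 1.431 3.688 1.574
endloop
endfacet
facet normal -0.779 -0.352 -0.518
outer loop
vertex 0.431 2.288 0.209
vertex -0.111 2.992 0.546
vertex 0.419 2.979 -0.242
endloop
endfacet
facet normal 0.884 -0.244 -0.398
outer loop
vertex 0.431 2.288 0.209
vertex 0.419 2.979 -0.242
vertex 1.431 3.688 1.574
endloop
endfacet

endsolid


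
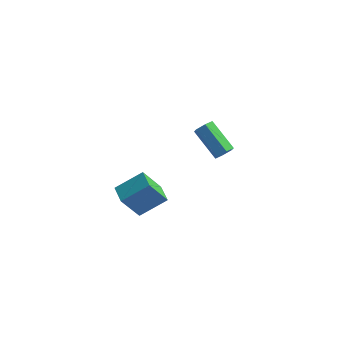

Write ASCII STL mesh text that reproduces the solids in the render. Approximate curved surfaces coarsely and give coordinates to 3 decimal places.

solid 
facet normal -0.370 -0.387 0.845
outer loop
vertex 0.169 -0.471 -2.492
vertex -0.609 0.44 -2.416
vertex -1.048 -1.43 -3.465
endloop
endfacet
facet normal 0.648 -0.759 -0.063
outer loop
vertex -0.331 -0.68 -5.104
vertex 0.169 -0.471 -2.492
vertex -1.048 -1.43 -3.465
endloop
endfacet
facet normal -0.370 -0.387 0.845
outer loop
vertex -1.048 -1.43 -3.465
vertex -0.609 0.44 -2.416
vertex -1.827 -0.52 -3.389
endloop
endfacet
facet normal -0.665 -0.525 -0.531
outer loop
vertex -1.827 -0.52 -3.389
vertex -0.331 -0.68 -5.104
vertex -1.048 -1.43 -3.465
endloop
endfacet
facet normal 0.666 0.524 0.531
outer loop
vertex 0.169 -0.471 -2.492
vertex 0.108 1.19 -4.055
vertex -0.609 0.44 -2.416
endloop
endfacet
facet normal 0.649 -0.759 -0.063
outer loop
vertex 0.887 0.28 -4.131
vertex 0.169 -0.471 -2.492
vertex -0.331 -0.68 -5.104
endloop
endfacet
facet normal 0.665 0.525 0.532
outer loop
vertex 0.887 0.28 -4.131
vertex 0.108 1.19 -4.055
vertex 0.169 -0.471 -2.492
endloop
endfacet
facet normal -0.649 0.759 0.063
outer loop
vertex -0.609 0.44 -2.416
vertex 0.108 1.19 -4.055
vertex -1.827 -0.52 -3.389
endloop
endfacet
facet normal -0.665 -0.524 -0.532
outer loop
vertex -1.109 0.231 -5.028
vertex -0.331 -0.68 -5.104
vertex -1.827 -0.52 -3.389
endloop
endfacet
facet normal -0.649 0.759 0.063
outer loop
vertex -1.827 -0.52 -3.389
vertex 0.108 1.19 -4.055
vertex -1.109 0.231 -5.028
endloop
endfacet
facet normal 0.370 0.387 -0.845
outer loop
vertex -1.109 0.231 -5.028
vertex 0.887 0.28 -4.131
vertex -0.331 -0.68 -5.104
endloop
endfacet
facet normal 0.370 0.387 -0.844
outer loop
vertex 0.108 1.19 -4.055
vertex 0.887 0.28 -4.131
vertex -1.109 0.231 -5.028
endloop
endfacet
facet normal 0.739 -0.353 -0.573
outer loop
vertex 4.915 -0.63 2.384
vertex 4.525 -0.886 2.039
vertex 4.698 -0.344 1.928
endloop
endfacet
facet normal 0.560 0.795 0.233
outer loop
vertex 4.915 -0.63 2.384
vertex 4.698 -0.344 1.928
vertex 3.464 0.063 3.506
endloop
endfacet
facet normal 0.560 0.795 0.233
outer loop
vertex 3.464 0.063 3.506
vertex 4.698 -0.344 1.928
vertex 3.248 0.349 3.049
endloop
endfacet
facet normal -0.741 0.354 0.571
outer loop
vertex 3.464 0.063 3.506
vertex 3.248 0.349 3.049
vertex 3.075 -0.194 3.161
endloop
endfacet
facet normal 0.740 -0.353 -0.572
outer loop
vertex 4.698 -0.344 1.928
vertex 4.525 -0.886 2.039
vertex 4.309 -0.601 1.583
endloop
endfacet
facet normal -0.043 0.824 -0.565
outer loop
vertex 4.698 -0.344 1.928
vertex 4.309 -0.601 1.583
vertex 3.248 0.349 3.049
endloop
endfacet
facet normal -0.043 0.824 -0.565
outer loop
vertex 3.248 0.349 3.049
vertex 4.309 -0.601 1.583
vertex 2.858 0.092 2.704
endloop
endfacet
facet normal -0.740 0.354 0.573
outer loop
vertex 3.248 0.349 3.049
vertex 2.858 0.092 2.704
vertex 3.075 -0.194 3.161
endloop
endfacet
facet normal 0.740 -0.353 -0.572
outer loop
vertex 4.309 -0.601 1.583
vertex 4.525 -0.886 2.039
vertex 4.136 -1.143 1.694
endloop
endfacet
facet normal -0.602 0.029 -0.798
outer loop
vertex 4.309 -0.601 1.583
vertex 4.136 -1.143 1.694
vertex 2.858 0.092 2.704
endloop
endfacet
facet normal -0.603 0.028 -0.797
outer loop
vertex 2.858 0.092 2.704
vertex 4.136 -1.143 1.694
vertex 2.685 -0.45 2.816
endloop
endfacet
facet normal -0.739 0.354 0.573
outer loop
vertex 2.858 0.092 2.704
vertex 2.685 -0.45 2.816
vertex 3.075 -0.194 3.161
endloop
endfacet
facet normal 0.741 -0.354 -0.571
outer loop
vertex 4.136 -1.143 1.694
vertex 4.525 -0.886 2.039
vertex 4.352 -1.429 2.151
endloop
endfacet
facet normal -0.560 -0.795 -0.233
outer loop
vertex 4.136 -1.143 1.694
vertex 4.352 -1.429 2.151
vertex 2.685 -0.45 2.816
endloop
endfacet
facet normal -0.560 -0.795 -0.232
outer loop
vertex 2.685 -0.45 2.816
vertex 4.352 -1.429 2.151
vertex 2.902 -0.736 3.272
endloop
endfacet
facet normal -0.739 0.353 0.573
outer loop
vertex 2.685 -0.45 2.816
vertex 2.902 -0.736 3.272
vertex 3.075 -0.194 3.161
endloop
endfacet
facet normal 0.740 -0.354 -0.573
outer loop
vertex 4.352 -1.429 2.151
vertex 4.525 -0.886 2.039
vertex 4.742 -1.172 2.496
endloop
endfacet
facet normal 0.043 -0.824 0.565
outer loop
vertex 4.352 -1.429 2.151
vertex 4.742 -1.172 2.496
vertex 2.902 -0.736 3.272
endloop
endfacet
facet normal 0.043 -0.824 0.565
outer loop
vertex 2.902 -0.736 3.272
vertex 4.742 -1.172 2.496
vertex 3.291 -0.479 3.617
endloop
endfacet
facet normal -0.740 0.353 0.572
outer loop
vertex 2.902 -0.736 3.272
vertex 3.291 -0.479 3.617
vertex 3.075 -0.194 3.161
endloop
endfacet
facet normal 0.739 -0.354 -0.573
outer loop
vertex 4.742 -1.172 2.496
vertex 4.525 -0.886 2.039
vertex 4.915 -0.63 2.384
endloop
endfacet
facet normal 0.603 -0.028 0.797
outer loop
vertex 4.742 -1.172 2.496
vertex 4.915 -0.63 2.384
vertex 3.291 -0.479 3.617
endloop
endfacet
facet normal 0.603 -0.029 0.797
outer loop
vertex 3.291 -0.479 3.617
vertex 4.915 -0.63 2.384
vertex 3.464 0.063 3.506
endloop
endfacet
facet normal -0.740 0.353 0.572
outer loop
vertex 3.291 -0.479 3.617
vertex 3.464 0.063 3.506
vertex 3.075 -0.194 3.161
endloop
endfacet

endsolid


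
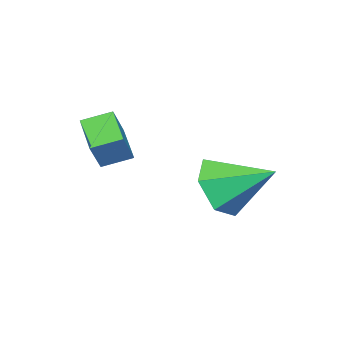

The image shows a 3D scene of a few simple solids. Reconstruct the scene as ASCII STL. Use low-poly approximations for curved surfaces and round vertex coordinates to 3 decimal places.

solid 
facet normal -0.562 -0.057 -0.825
outer loop
vertex 0.697 0.236 1.823
vertex 1.45 1.026 1.256
vertex 1.191 -0.444 1.534
endloop
endfacet
facet normal -0.613 -0.641 0.461
outer loop
vertex 1.77 -0.386 2.384
vertex 0.697 0.236 1.823
vertex 1.191 -0.444 1.534
endloop
endfacet
facet normal -0.562 -0.057 -0.825
outer loop
vertex 1.191 -0.444 1.534
vertex 1.45 1.026 1.256
vertex 1.945 0.345 0.966
endloop
endfacet
facet normal 0.555 -0.765 -0.326
outer loop
vertex 1.945 0.345 0.966
vertex 1.77 -0.386 2.384
vertex 1.191 -0.444 1.534
endloop
endfacet
facet normal -0.556 0.764 0.327
outer loop
vertex 0.697 0.236 1.823
vertex 2.029 1.084 2.106
vertex 1.45 1.026 1.256
endloop
endfacet
facet normal -0.613 -0.642 0.461
outer loop
vertex 1.275 0.295 2.674
vertex 0.697 0.236 1.823
vertex 1.77 -0.386 2.384
endloop
endfacet
facet normal -0.556 0.765 0.325
outer loop
vertex 1.275 0.295 2.674
vertex 2.029 1.084 2.106
vertex 0.697 0.236 1.823
endloop
endfacet
facet normal 0.613 0.642 -0.461
outer loop
vertex 1.45 1.026 1.256
vertex 2.029 1.084 2.106
vertex 1.945 0.345 0.966
endloop
endfacet
facet normal 0.557 -0.764 -0.325
outer loop
vertex 2.523 0.404 1.817
vertex 1.77 -0.386 2.384
vertex 1.945 0.345 0.966
endloop
endfacet
facet normal 0.613 0.641 -0.461
outer loop
vertex 1.945 0.345 0.966
vertex 2.029 1.084 2.106
vertex 2.523 0.404 1.817
endloop
endfacet
facet normal 0.562 0.057 0.825
outer loop
vertex 2.523 0.404 1.817
vertex 1.275 0.295 2.674
vertex 1.77 -0.386 2.384
endloop
endfacet
facet normal 0.562 0.057 0.825
outer loop
vertex 2.029 1.084 2.106
vertex 1.275 0.295 2.674
vertex 2.523 0.404 1.817
endloop
endfacet
facet normal 0.159 -0.872 -0.463
outer loop
vertex 0.275 2.206 0.269
vertex -0.612 2.326 -0.261
vertex 0.28 2.695 -0.649
endloop
endfacet
facet normal 0.802 0.525 0.284
outer loop
vertex 0.275 2.206 0.269
vertex 0.28 2.695 -0.649
vertex -0.888 3.834 0.541
endloop
endfacet
facet normal 0.159 -0.872 -0.463
outer loop
vertex 0.28 2.695 -0.649
vertex -0.612 2.326 -0.261
vertex -0.607 2.815 -1.179
endloop
endfacet
facet normal 0.368 0.825 -0.429
outer loop
vertex 0.28 2.695 -0.649
vertex -0.607 2.815 -1.179
vertex -0.888 3.834 0.541
endloop
endfacet
facet normal 0.159 -0.872 -0.463
outer loop
vertex -0.607 2.815 -1.179
vertex -0.612 2.326 -0.261
vertex -1.499 2.446 -0.791
endloop
endfacet
facet normal -0.508 0.702 -0.499
outer loop
vertex -0.607 2.815 -1.179
vertex -1.499 2.446 -0.791
vertex -0.888 3.834 0.541
endloop
endfacet
facet normal 0.159 -0.872 -0.463
outer loop
vertex -1.499 2.446 -0.791
vertex -0.612 2.326 -0.261
vertex -1.504 1.957 0.127
endloop
endfacet
facet normal -0.949 0.280 0.144
outer loop
vertex -1.499 2.446 -0.791
vertex -1.504 1.957 0.127
vertex -0.888 3.834 0.541
endloop
endfacet
facet normal 0.159 -0.872 -0.463
outer loop
vertex -1.504 1.957 0.127
vertex -0.612 2.326 -0.261
vertex -0.617 1.837 0.657
endloop
endfacet
facet normal -0.515 -0.020 0.857
outer loop
vertex -1.504 1.957 0.127
vertex -0.617 1.837 0.657
vertex -0.888 3.834 0.541
endloop
endfacet
facet normal 0.159 -0.872 -0.463
outer loop
vertex -0.617 1.837 0.657
vertex -0.612 2.326 -0.261
vertex 0.275 2.206 0.269
endloop
endfacet
facet normal 0.361 0.103 0.927
outer loop
vertex -0.617 1.837 0.657
vertex 0.275 2.206 0.269
vertex -0.888 3.834 0.541
endloop
endfacet

endsolid


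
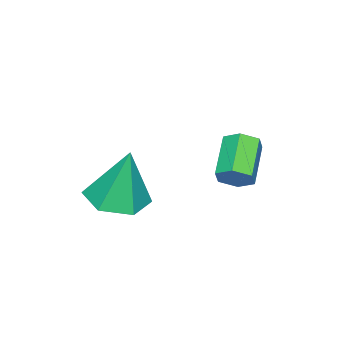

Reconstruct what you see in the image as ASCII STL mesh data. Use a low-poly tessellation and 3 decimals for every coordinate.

solid 
facet normal 0.810 0.289 -0.510
outer loop
vertex -1.315 2.622 1.579
vertex -1.634 2.547 1.03
vertex -1.645 3.111 1.332
endloop
endfacet
facet normal 0.278 0.576 0.769
outer loop
vertex -1.315 2.622 1.579
vertex -1.645 3.111 1.332
vertex -2.587 2.168 2.38
endloop
endfacet
facet normal 0.277 0.577 0.768
outer loop
vertex -2.587 2.168 2.38
vertex -1.645 3.111 1.332
vertex -2.917 2.657 2.132
endloop
endfacet
facet normal -0.811 -0.289 0.510
outer loop
vertex -2.587 2.168 2.38
vertex -2.917 2.657 2.132
vertex -2.906 2.093 1.83
endloop
endfacet
facet normal 0.811 0.289 -0.510
outer loop
vertex -1.645 3.111 1.332
vertex -1.634 2.547 1.03
vertex -1.964 3.036 0.782
endloop
endfacet
facet normal -0.308 0.950 0.049
outer loop
vertex -1.645 3.111 1.332
vertex -1.964 3.036 0.782
vertex -2.917 2.657 2.132
endloop
endfacet
facet normal -0.308 0.950 0.049
outer loop
vertex -2.917 2.657 2.132
vertex -1.964 3.036 0.782
vertex -3.236 2.582 1.583
endloop
endfacet
facet normal -0.810 -0.289 0.510
outer loop
vertex -2.917 2.657 2.132
vertex -3.236 2.582 1.583
vertex -2.906 2.093 1.83
endloop
endfacet
facet normal 0.811 0.289 -0.510
outer loop
vertex -1.964 3.036 0.782
vertex -1.634 2.547 1.03
vertex -1.953 2.472 0.48
endloop
endfacet
facet normal -0.586 0.374 -0.719
outer loop
vertex -1.964 3.036 0.782
vertex -1.953 2.472 0.48
vertex -3.236 2.582 1.583
endloop
endfacet
facet normal -0.586 0.374 -0.719
outer loop
vertex -3.236 2.582 1.583
vertex -1.953 2.472 0.48
vertex -3.225 2.018 1.281
endloop
endfacet
facet normal -0.810 -0.289 0.510
outer loop
vertex -3.236 2.582 1.583
vertex -3.225 2.018 1.281
vertex -2.906 2.093 1.83
endloop
endfacet
facet normal 0.811 0.289 -0.510
outer loop
vertex -1.953 2.472 0.48
vertex -1.634 2.547 1.03
vertex -1.623 1.983 0.728
endloop
endfacet
facet normal -0.278 -0.577 -0.768
outer loop
vertex -1.953 2.472 0.48
vertex -1.623 1.983 0.728
vertex -3.225 2.018 1.281
endloop
endfacet
facet normal -0.278 -0.576 -0.769
outer loop
vertex -3.225 2.018 1.281
vertex -1.623 1.983 0.728
vertex -2.895 1.529 1.528
endloop
endfacet
facet normal -0.810 -0.289 0.510
outer loop
vertex -3.225 2.018 1.281
vertex -2.895 1.529 1.528
vertex -2.906 2.093 1.83
endloop
endfacet
facet normal 0.810 0.289 -0.510
outer loop
vertex -1.623 1.983 0.728
vertex -1.634 2.547 1.03
vertex -1.304 2.058 1.277
endloop
endfacet
facet normal 0.308 -0.950 -0.049
outer loop
vertex -1.623 1.983 0.728
vertex -1.304 2.058 1.277
vertex -2.895 1.529 1.528
endloop
endfacet
facet normal 0.308 -0.950 -0.049
outer loop
vertex -2.895 1.529 1.528
vertex -1.304 2.058 1.277
vertex -2.576 1.604 2.078
endloop
endfacet
facet normal -0.811 -0.289 0.510
outer loop
vertex -2.895 1.529 1.528
vertex -2.576 1.604 2.078
vertex -2.906 2.093 1.83
endloop
endfacet
facet normal 0.810 0.289 -0.510
outer loop
vertex -1.304 2.058 1.277
vertex -1.634 2.547 1.03
vertex -1.315 2.622 1.579
endloop
endfacet
facet normal 0.586 -0.374 0.719
outer loop
vertex -1.304 2.058 1.277
vertex -1.315 2.622 1.579
vertex -2.576 1.604 2.078
endloop
endfacet
facet normal 0.586 -0.374 0.719
outer loop
vertex -2.576 1.604 2.078
vertex -1.315 2.622 1.579
vertex -2.587 2.168 2.38
endloop
endfacet
facet normal -0.811 -0.289 0.510
outer loop
vertex -2.576 1.604 2.078
vertex -2.587 2.168 2.38
vertex -2.906 2.093 1.83
endloop
endfacet
facet normal 0.022 -0.219 -0.976
outer loop
vertex 1.201 -1.0 0.824
vertex 0.653 -0.128 0.616
vertex 1.703 -0.098 0.633
endloop
endfacet
facet normal 0.795 -0.336 0.505
outer loop
vertex 1.201 -1.0 0.824
vertex 1.703 -0.098 0.633
vertex 0.607 0.328 2.644
endloop
endfacet
facet normal 0.022 -0.220 -0.975
outer loop
vertex 1.703 -0.098 0.633
vertex 0.653 -0.128 0.616
vertex 1.155 0.774 0.424
endloop
endfacet
facet normal 0.773 0.558 0.303
outer loop
vertex 1.703 -0.098 0.633
vertex 1.155 0.774 0.424
vertex 0.607 0.328 2.644
endloop
endfacet
facet normal 0.022 -0.220 -0.975
outer loop
vertex 1.155 0.774 0.424
vertex 0.653 -0.128 0.616
vertex 0.106 0.743 0.407
endloop
endfacet
facet normal -0.032 0.981 0.189
outer loop
vertex 1.155 0.774 0.424
vertex 0.106 0.743 0.407
vertex 0.607 0.328 2.644
endloop
endfacet
facet normal 0.022 -0.220 -0.975
outer loop
vertex 0.106 0.743 0.407
vertex 0.653 -0.128 0.616
vertex -0.396 -0.159 0.599
endloop
endfacet
facet normal -0.813 0.512 0.277
outer loop
vertex 0.106 0.743 0.407
vertex -0.396 -0.159 0.599
vertex 0.607 0.328 2.644
endloop
endfacet
facet normal 0.022 -0.219 -0.975
outer loop
vertex -0.396 -0.159 0.599
vertex 0.653 -0.128 0.616
vertex 0.151 -1.03 0.807
endloop
endfacet
facet normal -0.790 -0.382 0.479
outer loop
vertex -0.396 -0.159 0.599
vertex 0.151 -1.03 0.807
vertex 0.607 0.328 2.644
endloop
endfacet
facet normal 0.022 -0.219 -0.976
outer loop
vertex 0.151 -1.03 0.807
vertex 0.653 -0.128 0.616
vertex 1.201 -1.0 0.824
endloop
endfacet
facet normal 0.013 -0.806 0.592
outer loop
vertex 0.151 -1.03 0.807
vertex 1.201 -1.0 0.824
vertex 0.607 0.328 2.644
endloop
endfacet

endsolid


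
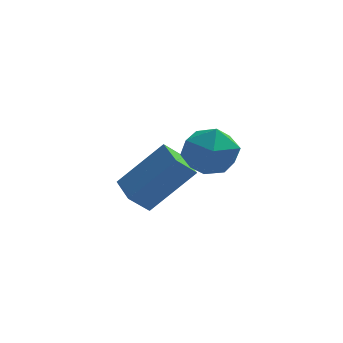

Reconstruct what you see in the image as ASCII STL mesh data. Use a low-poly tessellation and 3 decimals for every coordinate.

solid 
facet normal -0.639 -0.322 0.699
outer loop
vertex -0.496 0.574 -2.8
vertex -0.954 1.752 -2.676
vertex -1.971 0.162 -4.338
endloop
endfacet
facet normal 0.361 -0.927 -0.098
outer loop
vertex -1.326 0.488 -5.044
vertex -0.496 0.574 -2.8
vertex -1.971 0.162 -4.338
endloop
endfacet
facet normal -0.639 -0.322 0.699
outer loop
vertex -1.971 0.162 -4.338
vertex -0.954 1.752 -2.676
vertex -2.429 1.34 -4.214
endloop
endfacet
facet normal -0.680 -0.190 -0.709
outer loop
vertex -2.429 1.34 -4.214
vertex -1.326 0.488 -5.044
vertex -1.971 0.162 -4.338
endloop
endfacet
facet normal 0.680 0.190 0.709
outer loop
vertex -0.496 0.574 -2.8
vertex -0.309 2.078 -3.382
vertex -0.954 1.752 -2.676
endloop
endfacet
facet normal 0.361 -0.927 -0.098
outer loop
vertex 0.149 0.9 -3.506
vertex -0.496 0.574 -2.8
vertex -1.326 0.488 -5.044
endloop
endfacet
facet normal 0.680 0.190 0.709
outer loop
vertex 0.149 0.9 -3.506
vertex -0.309 2.078 -3.382
vertex -0.496 0.574 -2.8
endloop
endfacet
facet normal -0.361 0.927 0.098
outer loop
vertex -0.954 1.752 -2.676
vertex -0.309 2.078 -3.382
vertex -2.429 1.34 -4.214
endloop
endfacet
facet normal -0.680 -0.190 -0.709
outer loop
vertex -1.784 1.666 -4.92
vertex -1.326 0.488 -5.044
vertex -2.429 1.34 -4.214
endloop
endfacet
facet normal -0.361 0.927 0.098
outer loop
vertex -2.429 1.34 -4.214
vertex -0.309 2.078 -3.382
vertex -1.784 1.666 -4.92
endloop
endfacet
facet normal 0.639 0.322 -0.699
outer loop
vertex -1.784 1.666 -4.92
vertex 0.149 0.9 -3.506
vertex -1.326 0.488 -5.044
endloop
endfacet
facet normal 0.639 0.322 -0.699
outer loop
vertex -0.309 2.078 -3.382
vertex 0.149 0.9 -3.506
vertex -1.784 1.666 -4.92
endloop
endfacet
facet normal 0.000 0.986 0.169
outer loop
vertex 0.547 -1.361 -1.425
vertex 0.22 -1.523 -0.483
vertex 1.211 -1.49 -0.675
endloop
endfacet
facet normal 0.502 0.809 -0.306
outer loop
vertex 0.547 -1.361 -1.425
vertex 1.211 -1.49 -0.675
vertex 1.37 -1.927 -1.57
endloop
endfacet
facet normal 0.182 0.484 -0.856
outer loop
vertex 0.547 -1.361 -1.425
vertex 1.37 -1.927 -1.57
vertex 0.479 -2.231 -1.932
endloop
endfacet
facet normal -0.519 0.460 -0.720
outer loop
vertex 0.547 -1.361 -1.425
vertex 0.479 -2.231 -1.932
vertex -0.232 -1.982 -1.261
endloop
endfacet
facet normal -0.632 0.770 -0.087
outer loop
vertex 0.547 -1.361 -1.425
vertex -0.232 -1.982 -1.261
vertex 0.22 -1.523 -0.483
endloop
endfacet
facet normal 0.941 0.338 0.002
outer loop
vertex 1.37 -1.927 -1.57
vertex 1.211 -1.49 -0.675
vertex 1.552 -2.438 -0.719
endloop
endfacet
facet normal 0.129 0.624 0.771
outer loop
vertex 1.211 -1.49 -0.675
vertex 0.22 -1.523 -0.483
vertex 0.841 -2.189 -0.048
endloop
endfacet
facet normal -0.893 0.275 0.356
outer loop
vertex 0.22 -1.523 -0.483
vertex -0.232 -1.982 -1.261
vertex -0.05 -2.493 -0.41
endloop
endfacet
facet normal -0.709 -0.224 -0.668
outer loop
vertex -0.232 -1.982 -1.261
vertex 0.479 -2.231 -1.932
vertex 0.109 -2.93 -1.305
endloop
endfacet
facet normal 0.423 -0.185 -0.887
outer loop
vertex 0.479 -2.231 -1.932
vertex 1.37 -1.927 -1.57
vertex 1.1 -2.897 -1.497
endloop
endfacet
facet normal 0.519 -0.460 0.720
outer loop
vertex 0.773 -3.059 -0.555
vertex 1.552 -2.438 -0.719
vertex 0.841 -2.189 -0.048
endloop
endfacet
facet normal -0.182 -0.484 0.856
outer loop
vertex 0.773 -3.059 -0.555
vertex 0.841 -2.189 -0.048
vertex -0.05 -2.493 -0.41
endloop
endfacet
facet normal -0.502 -0.809 0.306
outer loop
vertex 0.773 -3.059 -0.555
vertex -0.05 -2.493 -0.41
vertex 0.109 -2.93 -1.305
endloop
endfacet
facet normal -0.000 -0.986 -0.169
outer loop
vertex 0.773 -3.059 -0.555
vertex 0.109 -2.93 -1.305
vertex 1.1 -2.897 -1.497
endloop
endfacet
facet normal 0.632 -0.770 0.087
outer loop
vertex 0.773 -3.059 -0.555
vertex 1.1 -2.897 -1.497
vertex 1.552 -2.438 -0.719
endloop
endfacet
facet normal 0.709 0.224 0.668
outer loop
vertex 0.841 -2.189 -0.048
vertex 1.552 -2.438 -0.719
vertex 1.211 -1.49 -0.675
endloop
endfacet
facet normal -0.423 0.185 0.887
outer loop
vertex -0.05 -2.493 -0.41
vertex 0.841 -2.189 -0.048
vertex 0.22 -1.523 -0.483
endloop
endfacet
facet normal -0.941 -0.338 -0.002
outer loop
vertex 0.109 -2.93 -1.305
vertex -0.05 -2.493 -0.41
vertex -0.232 -1.982 -1.261
endloop
endfacet
facet normal -0.129 -0.624 -0.771
outer loop
vertex 1.1 -2.897 -1.497
vertex 0.109 -2.93 -1.305
vertex 0.479 -2.231 -1.932
endloop
endfacet
facet normal 0.893 -0.275 -0.356
outer loop
vertex 1.552 -2.438 -0.719
vertex 1.1 -2.897 -1.497
vertex 1.37 -1.927 -1.57
endloop
endfacet

endsolid


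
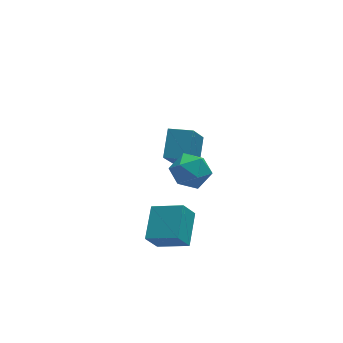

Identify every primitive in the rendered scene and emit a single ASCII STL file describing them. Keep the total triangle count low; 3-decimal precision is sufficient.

solid 
facet normal -0.394 -0.457 0.797
outer loop
vertex 2.2 2.329 -0.177
vertex 1.059 3.031 -0.338
vertex 1.563 1.052 -1.224
endloop
endfacet
facet normal 0.846 -0.520 0.119
outer loop
vertex 2.421 2.049 -2.962
vertex 2.2 2.329 -0.177
vertex 1.563 1.052 -1.224
endloop
endfacet
facet normal -0.394 -0.457 0.798
outer loop
vertex 1.563 1.052 -1.224
vertex 1.059 3.031 -0.338
vertex 0.421 1.754 -1.385
endloop
endfacet
facet normal -0.360 -0.721 -0.592
outer loop
vertex 0.421 1.754 -1.385
vertex 2.421 2.049 -2.962
vertex 1.563 1.052 -1.224
endloop
endfacet
facet normal 0.360 0.721 0.592
outer loop
vertex 2.2 2.329 -0.177
vertex 1.917 4.028 -2.076
vertex 1.059 3.031 -0.338
endloop
endfacet
facet normal 0.846 -0.520 0.119
outer loop
vertex 3.059 3.326 -1.915
vertex 2.2 2.329 -0.177
vertex 2.421 2.049 -2.962
endloop
endfacet
facet normal 0.360 0.721 0.592
outer loop
vertex 3.059 3.326 -1.915
vertex 1.917 4.028 -2.076
vertex 2.2 2.329 -0.177
endloop
endfacet
facet normal -0.846 0.520 -0.119
outer loop
vertex 1.059 3.031 -0.338
vertex 1.917 4.028 -2.076
vertex 0.421 1.754 -1.385
endloop
endfacet
facet normal -0.360 -0.721 -0.592
outer loop
vertex 1.28 2.751 -3.123
vertex 2.421 2.049 -2.962
vertex 0.421 1.754 -1.385
endloop
endfacet
facet normal -0.846 0.520 -0.120
outer loop
vertex 0.421 1.754 -1.385
vertex 1.917 4.028 -2.076
vertex 1.28 2.751 -3.123
endloop
endfacet
facet normal 0.394 0.457 -0.797
outer loop
vertex 1.28 2.751 -3.123
vertex 3.059 3.326 -1.915
vertex 2.421 2.049 -2.962
endloop
endfacet
facet normal 0.394 0.457 -0.797
outer loop
vertex 1.917 4.028 -2.076
vertex 3.059 3.326 -1.915
vertex 1.28 2.751 -3.123
endloop
endfacet
facet normal -0.952 -0.141 0.273
outer loop
vertex -0.469 -2.169 1.741
vertex -0.362 -3.262 1.55
vertex -0.134 -2.847 2.559
endloop
endfacet
facet normal -0.668 0.415 0.618
outer loop
vertex -0.469 -2.169 1.741
vertex -0.134 -2.847 2.559
vertex 0.356 -1.855 2.422
endloop
endfacet
facet normal -0.445 0.886 0.131
outer loop
vertex -0.469 -2.169 1.741
vertex 0.356 -1.855 2.422
vertex 0.43 -1.656 1.328
endloop
endfacet
facet normal -0.591 0.621 -0.515
outer loop
vertex -0.469 -2.169 1.741
vertex 0.43 -1.656 1.328
vertex -0.013 -2.525 0.789
endloop
endfacet
facet normal -0.904 -0.014 -0.428
outer loop
vertex -0.469 -2.169 1.741
vertex -0.013 -2.525 0.789
vertex -0.362 -3.262 1.55
endloop
endfacet
facet normal -0.097 0.183 0.978
outer loop
vertex 0.356 -1.855 2.422
vertex -0.134 -2.847 2.559
vertex 0.973 -2.755 2.651
endloop
endfacet
facet normal -0.556 -0.717 0.421
outer loop
vertex -0.134 -2.847 2.559
vertex -0.362 -3.262 1.55
vertex 0.53 -3.624 2.112
endloop
endfacet
facet normal -0.479 -0.510 -0.714
outer loop
vertex -0.362 -3.262 1.55
vertex -0.013 -2.525 0.789
vertex 0.604 -3.425 1.018
endloop
endfacet
facet normal 0.028 0.516 -0.856
outer loop
vertex -0.013 -2.525 0.789
vertex 0.43 -1.656 1.328
vertex 1.094 -2.433 0.881
endloop
endfacet
facet normal 0.264 0.946 0.190
outer loop
vertex 0.43 -1.656 1.328
vertex 0.356 -1.855 2.422
vertex 1.322 -2.018 1.89
endloop
endfacet
facet normal 0.591 -0.621 0.515
outer loop
vertex 1.429 -3.111 1.699
vertex 0.973 -2.755 2.651
vertex 0.53 -3.624 2.112
endloop
endfacet
facet normal 0.445 -0.886 -0.131
outer loop
vertex 1.429 -3.111 1.699
vertex 0.53 -3.624 2.112
vertex 0.604 -3.425 1.018
endloop
endfacet
facet normal 0.668 -0.415 -0.618
outer loop
vertex 1.429 -3.111 1.699
vertex 0.604 -3.425 1.018
vertex 1.094 -2.433 0.881
endloop
endfacet
facet normal 0.952 0.141 -0.273
outer loop
vertex 1.429 -3.111 1.699
vertex 1.094 -2.433 0.881
vertex 1.322 -2.018 1.89
endloop
endfacet
facet normal 0.904 0.014 0.428
outer loop
vertex 1.429 -3.111 1.699
vertex 1.322 -2.018 1.89
vertex 0.973 -2.755 2.651
endloop
endfacet
facet normal -0.028 -0.516 0.856
outer loop
vertex 0.53 -3.624 2.112
vertex 0.973 -2.755 2.651
vertex -0.134 -2.847 2.559
endloop
endfacet
facet normal -0.264 -0.946 -0.190
outer loop
vertex 0.604 -3.425 1.018
vertex 0.53 -3.624 2.112
vertex -0.362 -3.262 1.55
endloop
endfacet
facet normal 0.097 -0.183 -0.978
outer loop
vertex 1.094 -2.433 0.881
vertex 0.604 -3.425 1.018
vertex -0.013 -2.525 0.789
endloop
endfacet
facet normal 0.556 0.717 -0.421
outer loop
vertex 1.322 -2.018 1.89
vertex 1.094 -2.433 0.881
vertex 0.43 -1.656 1.328
endloop
endfacet
facet normal 0.479 0.510 0.714
outer loop
vertex 0.973 -2.755 2.651
vertex 1.322 -2.018 1.89
vertex 0.356 -1.855 2.422
endloop
endfacet
facet normal -0.519 -0.153 0.841
outer loop
vertex 0.126 -2.655 -0.96
vertex -1.216 -1.684 -1.611
vertex -0.663 -4.27 -1.741
endloop
endfacet
facet normal 0.754 -0.545 0.366
outer loop
vertex -0.004 -4.076 -2.809
vertex 0.126 -2.655 -0.96
vertex -0.663 -4.27 -1.741
endloop
endfacet
facet normal -0.519 -0.153 0.841
outer loop
vertex -0.663 -4.27 -1.741
vertex -1.216 -1.684 -1.611
vertex -2.005 -3.3 -2.392
endloop
endfacet
facet normal -0.403 -0.824 -0.398
outer loop
vertex -2.005 -3.3 -2.392
vertex -0.004 -4.076 -2.809
vertex -0.663 -4.27 -1.741
endloop
endfacet
facet normal 0.403 0.824 0.398
outer loop
vertex 0.126 -2.655 -0.96
vertex -0.557 -1.49 -2.679
vertex -1.216 -1.684 -1.611
endloop
endfacet
facet normal 0.754 -0.545 0.366
outer loop
vertex 0.785 -2.46 -2.028
vertex 0.126 -2.655 -0.96
vertex -0.004 -4.076 -2.809
endloop
endfacet
facet normal 0.402 0.824 0.399
outer loop
vertex 0.785 -2.46 -2.028
vertex -0.557 -1.49 -2.679
vertex 0.126 -2.655 -0.96
endloop
endfacet
facet normal -0.754 0.545 -0.366
outer loop
vertex -1.216 -1.684 -1.611
vertex -0.557 -1.49 -2.679
vertex -2.005 -3.3 -2.392
endloop
endfacet
facet normal -0.403 -0.824 -0.399
outer loop
vertex -1.346 -3.105 -3.46
vertex -0.004 -4.076 -2.809
vertex -2.005 -3.3 -2.392
endloop
endfacet
facet normal -0.754 0.545 -0.366
outer loop
vertex -2.005 -3.3 -2.392
vertex -0.557 -1.49 -2.679
vertex -1.346 -3.105 -3.46
endloop
endfacet
facet normal 0.519 0.153 -0.841
outer loop
vertex -1.346 -3.105 -3.46
vertex 0.785 -2.46 -2.028
vertex -0.004 -4.076 -2.809
endloop
endfacet
facet normal 0.519 0.153 -0.841
outer loop
vertex -0.557 -1.49 -2.679
vertex 0.785 -2.46 -2.028
vertex -1.346 -3.105 -3.46
endloop
endfacet

endsolid


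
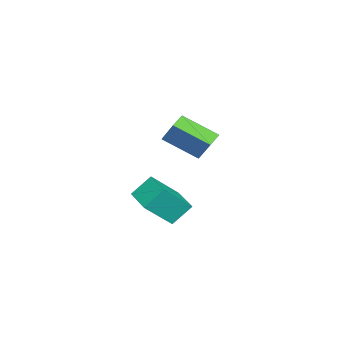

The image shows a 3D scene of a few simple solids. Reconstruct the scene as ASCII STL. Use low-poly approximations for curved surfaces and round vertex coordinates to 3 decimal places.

solid 
facet normal -0.752 -0.655 0.075
outer loop
vertex -3.233 -2.215 -3.598
vertex -3.828 -1.411 -2.535
vertex -4.27 -1.181 -4.96
endloop
endfacet
facet normal 0.408 -0.551 -0.728
outer loop
vertex -2.812 0.091 -5.105
vertex -3.233 -2.215 -3.598
vertex -4.27 -1.181 -4.96
endloop
endfacet
facet normal -0.752 -0.655 0.075
outer loop
vertex -4.27 -1.181 -4.96
vertex -3.828 -1.411 -2.535
vertex -4.865 -0.377 -3.897
endloop
endfacet
facet normal -0.519 0.517 -0.681
outer loop
vertex -4.865 -0.377 -3.897
vertex -2.812 0.091 -5.105
vertex -4.27 -1.181 -4.96
endloop
endfacet
facet normal 0.519 -0.517 0.681
outer loop
vertex -3.233 -2.215 -3.598
vertex -2.37 -0.139 -2.68
vertex -3.828 -1.411 -2.535
endloop
endfacet
facet normal 0.408 -0.551 -0.728
outer loop
vertex -1.775 -0.943 -3.743
vertex -3.233 -2.215 -3.598
vertex -2.812 0.091 -5.105
endloop
endfacet
facet normal 0.519 -0.517 0.681
outer loop
vertex -1.775 -0.943 -3.743
vertex -2.37 -0.139 -2.68
vertex -3.233 -2.215 -3.598
endloop
endfacet
facet normal -0.408 0.551 0.728
outer loop
vertex -3.828 -1.411 -2.535
vertex -2.37 -0.139 -2.68
vertex -4.865 -0.377 -3.897
endloop
endfacet
facet normal -0.519 0.517 -0.681
outer loop
vertex -3.407 0.895 -4.042
vertex -2.812 0.091 -5.105
vertex -4.865 -0.377 -3.897
endloop
endfacet
facet normal -0.408 0.551 0.728
outer loop
vertex -4.865 -0.377 -3.897
vertex -2.37 -0.139 -2.68
vertex -3.407 0.895 -4.042
endloop
endfacet
facet normal 0.752 0.655 -0.075
outer loop
vertex -3.407 0.895 -4.042
vertex -1.775 -0.943 -3.743
vertex -2.812 0.091 -5.105
endloop
endfacet
facet normal 0.752 0.655 -0.075
outer loop
vertex -2.37 -0.139 -2.68
vertex -1.775 -0.943 -3.743
vertex -3.407 0.895 -4.042
endloop
endfacet
facet normal -0.371 -0.512 -0.774
outer loop
vertex -1.646 0.457 1.66
vertex -1.84 2.209 0.594
vertex -0.787 0.347 1.321
endloop
endfacet
facet normal 0.095 -0.851 0.517
outer loop
vertex -0.22 1.131 2.506
vertex -1.646 0.457 1.66
vertex -0.787 0.347 1.321
endloop
endfacet
facet normal -0.371 -0.512 -0.774
outer loop
vertex -0.787 0.347 1.321
vertex -1.84 2.209 0.594
vertex -0.981 2.099 0.255
endloop
endfacet
facet normal 0.924 -0.119 -0.363
outer loop
vertex -0.981 2.099 0.255
vertex -0.22 1.131 2.506
vertex -0.787 0.347 1.321
endloop
endfacet
facet normal -0.924 0.119 0.363
outer loop
vertex -1.646 0.457 1.66
vertex -1.273 2.993 1.779
vertex -1.84 2.209 0.594
endloop
endfacet
facet normal 0.095 -0.851 0.517
outer loop
vertex -1.079 1.241 2.845
vertex -1.646 0.457 1.66
vertex -0.22 1.131 2.506
endloop
endfacet
facet normal -0.924 0.119 0.363
outer loop
vertex -1.079 1.241 2.845
vertex -1.273 2.993 1.779
vertex -1.646 0.457 1.66
endloop
endfacet
facet normal -0.095 0.851 -0.517
outer loop
vertex -1.84 2.209 0.594
vertex -1.273 2.993 1.779
vertex -0.981 2.099 0.255
endloop
endfacet
facet normal 0.924 -0.119 -0.363
outer loop
vertex -0.414 2.883 1.44
vertex -0.22 1.131 2.506
vertex -0.981 2.099 0.255
endloop
endfacet
facet normal -0.095 0.851 -0.517
outer loop
vertex -0.981 2.099 0.255
vertex -1.273 2.993 1.779
vertex -0.414 2.883 1.44
endloop
endfacet
facet normal 0.371 0.512 0.774
outer loop
vertex -0.414 2.883 1.44
vertex -1.079 1.241 2.845
vertex -0.22 1.131 2.506
endloop
endfacet
facet normal 0.371 0.512 0.774
outer loop
vertex -1.273 2.993 1.779
vertex -1.079 1.241 2.845
vertex -0.414 2.883 1.44
endloop
endfacet

endsolid


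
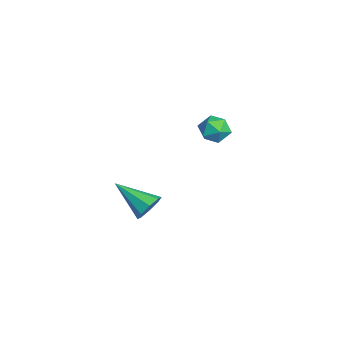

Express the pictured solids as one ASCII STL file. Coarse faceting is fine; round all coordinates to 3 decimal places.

solid 
facet normal 0.538 0.691 -0.482
outer loop
vertex 4.188 -3.29 -2.872
vertex 3.827 -2.714 -2.449
vertex 4.485 -3.159 -2.353
endloop
endfacet
facet normal 0.468 -0.882 -0.045
outer loop
vertex 4.188 -3.29 -2.872
vertex 4.485 -3.159 -2.353
vertex 2.713 -4.146 -1.451
endloop
endfacet
facet normal 0.538 0.692 -0.482
outer loop
vertex 4.485 -3.159 -2.353
vertex 3.827 -2.714 -2.449
vertex 4.397 -2.768 -1.89
endloop
endfacet
facet normal 0.601 -0.550 0.579
outer loop
vertex 4.485 -3.159 -2.353
vertex 4.397 -2.768 -1.89
vertex 2.713 -4.146 -1.451
endloop
endfacet
facet normal 0.538 0.692 -0.482
outer loop
vertex 4.397 -2.768 -1.89
vertex 3.827 -2.714 -2.449
vertex 3.975 -2.345 -1.754
endloop
endfacet
facet normal 0.277 -0.032 0.960
outer loop
vertex 4.397 -2.768 -1.89
vertex 3.975 -2.345 -1.754
vertex 2.713 -4.146 -1.451
endloop
endfacet
facet normal 0.538 0.692 -0.482
outer loop
vertex 3.975 -2.345 -1.754
vertex 3.827 -2.714 -2.449
vertex 3.466 -2.139 -2.026
endloop
endfacet
facet normal -0.317 0.369 0.873
outer loop
vertex 3.975 -2.345 -1.754
vertex 3.466 -2.139 -2.026
vertex 2.713 -4.146 -1.451
endloop
endfacet
facet normal 0.538 0.692 -0.481
outer loop
vertex 3.466 -2.139 -2.026
vertex 3.827 -2.714 -2.449
vertex 3.169 -2.269 -2.545
endloop
endfacet
facet normal -0.830 0.417 0.370
outer loop
vertex 3.466 -2.139 -2.026
vertex 3.169 -2.269 -2.545
vertex 2.713 -4.146 -1.451
endloop
endfacet
facet normal 0.538 0.691 -0.483
outer loop
vertex 3.169 -2.269 -2.545
vertex 3.827 -2.714 -2.449
vertex 3.257 -2.661 -3.008
endloop
endfacet
facet normal -0.963 0.085 -0.255
outer loop
vertex 3.169 -2.269 -2.545
vertex 3.257 -2.661 -3.008
vertex 2.713 -4.146 -1.451
endloop
endfacet
facet normal 0.537 0.692 -0.482
outer loop
vertex 3.257 -2.661 -3.008
vertex 3.827 -2.714 -2.449
vertex 3.679 -3.083 -3.143
endloop
endfacet
facet normal -0.638 -0.434 -0.637
outer loop
vertex 3.257 -2.661 -3.008
vertex 3.679 -3.083 -3.143
vertex 2.713 -4.146 -1.451
endloop
endfacet
facet normal 0.538 0.691 -0.482
outer loop
vertex 3.679 -3.083 -3.143
vertex 3.827 -2.714 -2.449
vertex 4.188 -3.29 -2.872
endloop
endfacet
facet normal -0.046 -0.834 -0.550
outer loop
vertex 3.679 -3.083 -3.143
vertex 4.188 -3.29 -2.872
vertex 2.713 -4.146 -1.451
endloop
endfacet
facet normal -0.791 0.426 -0.439
outer loop
vertex -2.684 1.469 -2.274
vertex -3.222 0.923 -1.834
vertex -2.999 1.701 -1.482
endloop
endfacet
facet normal -0.257 0.895 -0.365
outer loop
vertex -2.684 1.469 -2.274
vertex -2.999 1.701 -1.482
vertex -2.154 1.861 -1.686
endloop
endfacet
facet normal 0.313 0.635 -0.706
outer loop
vertex -2.684 1.469 -2.274
vertex -2.154 1.861 -1.686
vertex -1.856 1.182 -2.165
endloop
endfacet
facet normal 0.133 0.006 -0.991
outer loop
vertex -2.684 1.469 -2.274
vertex -1.856 1.182 -2.165
vertex -2.515 0.602 -2.257
endloop
endfacet
facet normal -0.550 -0.123 -0.826
outer loop
vertex -2.684 1.469 -2.274
vertex -2.515 0.602 -2.257
vertex -3.222 0.923 -1.834
endloop
endfacet
facet normal -0.099 0.939 0.329
outer loop
vertex -2.154 1.861 -1.686
vertex -2.999 1.701 -1.482
vertex -2.365 1.558 -0.883
endloop
endfacet
facet normal -0.961 0.180 0.210
outer loop
vertex -2.999 1.701 -1.482
vertex -3.222 0.923 -1.834
vertex -3.024 0.978 -0.975
endloop
endfacet
facet normal -0.571 -0.707 -0.417
outer loop
vertex -3.222 0.923 -1.834
vertex -2.515 0.602 -2.257
vertex -2.726 0.299 -1.454
endloop
endfacet
facet normal 0.534 -0.498 -0.684
outer loop
vertex -2.515 0.602 -2.257
vertex -1.856 1.182 -2.165
vertex -1.881 0.459 -1.658
endloop
endfacet
facet normal 0.825 0.520 -0.223
outer loop
vertex -1.856 1.182 -2.165
vertex -2.154 1.861 -1.686
vertex -1.658 1.237 -1.306
endloop
endfacet
facet normal -0.133 -0.006 0.991
outer loop
vertex -2.196 0.691 -0.866
vertex -2.365 1.558 -0.883
vertex -3.024 0.978 -0.975
endloop
endfacet
facet normal -0.313 -0.635 0.706
outer loop
vertex -2.196 0.691 -0.866
vertex -3.024 0.978 -0.975
vertex -2.726 0.299 -1.454
endloop
endfacet
facet normal 0.257 -0.895 0.365
outer loop
vertex -2.196 0.691 -0.866
vertex -2.726 0.299 -1.454
vertex -1.881 0.459 -1.658
endloop
endfacet
facet normal 0.791 -0.426 0.439
outer loop
vertex -2.196 0.691 -0.866
vertex -1.881 0.459 -1.658
vertex -1.658 1.237 -1.306
endloop
endfacet
facet normal 0.550 0.123 0.826
outer loop
vertex -2.196 0.691 -0.866
vertex -1.658 1.237 -1.306
vertex -2.365 1.558 -0.883
endloop
endfacet
facet normal -0.534 0.498 0.684
outer loop
vertex -3.024 0.978 -0.975
vertex -2.365 1.558 -0.883
vertex -2.999 1.701 -1.482
endloop
endfacet
facet normal -0.825 -0.520 0.223
outer loop
vertex -2.726 0.299 -1.454
vertex -3.024 0.978 -0.975
vertex -3.222 0.923 -1.834
endloop
endfacet
facet normal 0.099 -0.939 -0.329
outer loop
vertex -1.881 0.459 -1.658
vertex -2.726 0.299 -1.454
vertex -2.515 0.602 -2.257
endloop
endfacet
facet normal 0.961 -0.180 -0.210
outer loop
vertex -1.658 1.237 -1.306
vertex -1.881 0.459 -1.658
vertex -1.856 1.182 -2.165
endloop
endfacet
facet normal 0.571 0.707 0.417
outer loop
vertex -2.365 1.558 -0.883
vertex -1.658 1.237 -1.306
vertex -2.154 1.861 -1.686
endloop
endfacet

endsolid
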